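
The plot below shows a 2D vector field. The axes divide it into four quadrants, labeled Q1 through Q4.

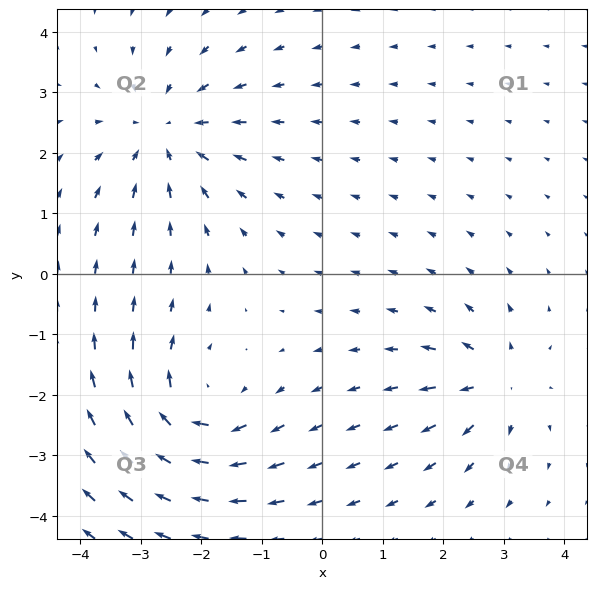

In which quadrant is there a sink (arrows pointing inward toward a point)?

The sink sits at approximately (-2.6, 2.3), which lies in quadrant Q2. The divergence there is about -4, negative as expected for a sink.

Q2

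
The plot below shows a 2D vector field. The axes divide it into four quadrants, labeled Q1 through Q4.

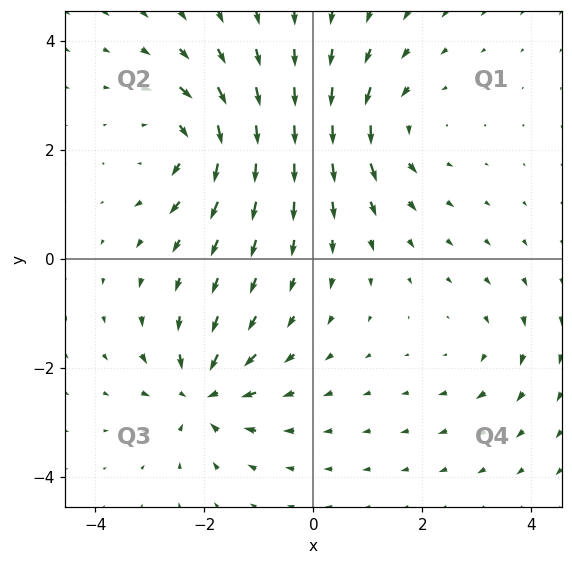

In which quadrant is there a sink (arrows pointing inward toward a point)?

Q3

The sink sits at approximately (-2.0, -2.5), which lies in quadrant Q3. The divergence there is about -6, negative as expected for a sink.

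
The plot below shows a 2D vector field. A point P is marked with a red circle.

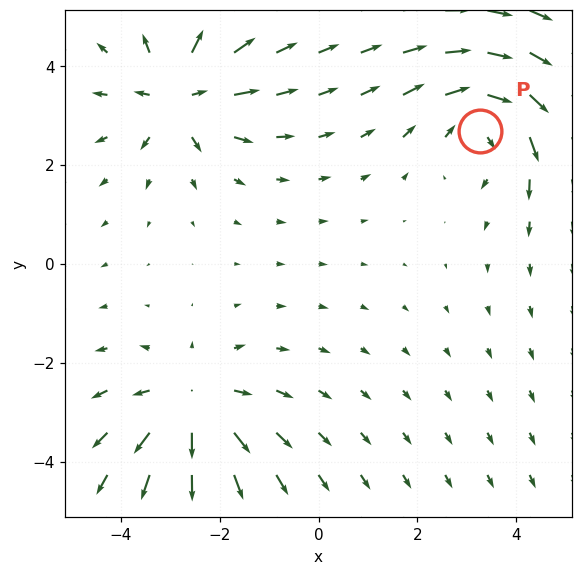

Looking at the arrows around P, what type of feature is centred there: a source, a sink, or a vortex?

At P (3.3, 2.7) the arrows circulate clockwise. Divergence ≈0, curl about -4 — near-zero divergence with nonzero curl is a vortex.

vortex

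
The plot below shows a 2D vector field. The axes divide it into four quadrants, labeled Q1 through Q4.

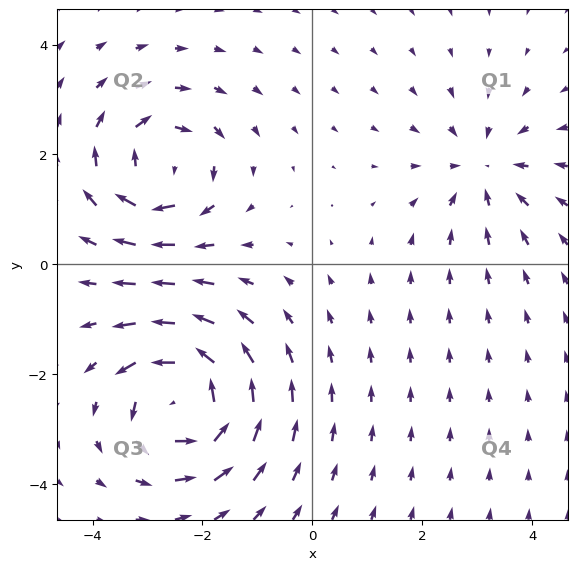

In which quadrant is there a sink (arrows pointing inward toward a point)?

Q1

The sink sits at approximately (3.1, 1.7), which lies in quadrant Q1. The divergence there is about -3, negative as expected for a sink.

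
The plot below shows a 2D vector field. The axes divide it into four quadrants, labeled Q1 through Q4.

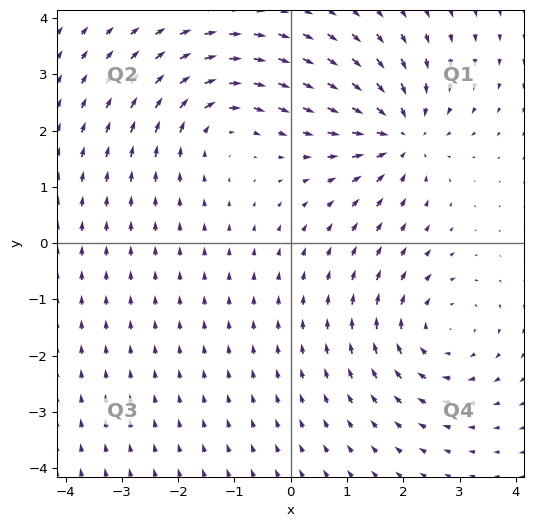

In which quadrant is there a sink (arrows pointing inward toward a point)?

Q1

The sink sits at approximately (2.0, 1.9), which lies in quadrant Q1. The divergence there is about -5, negative as expected for a sink.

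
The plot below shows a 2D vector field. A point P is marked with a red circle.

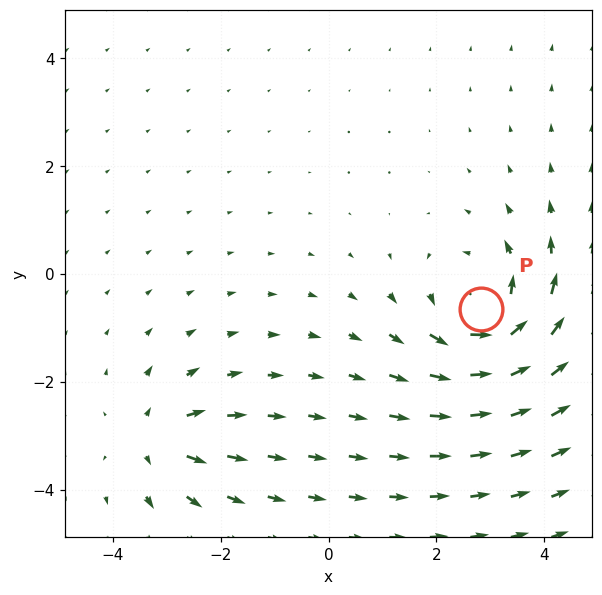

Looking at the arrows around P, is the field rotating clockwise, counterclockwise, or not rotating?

Near P at (2.8, -0.6) the arrows circulate counterclockwise. The curl (z-component) there is about +4; positive curl means counterclockwise rotation.

counterclockwise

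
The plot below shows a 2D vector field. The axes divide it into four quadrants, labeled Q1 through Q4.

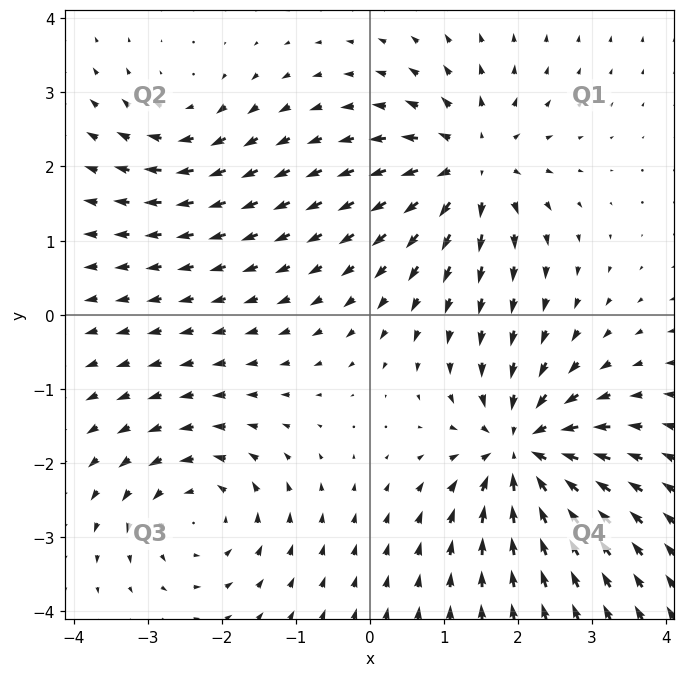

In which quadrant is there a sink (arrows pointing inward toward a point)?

Q4

The sink sits at approximately (2.1, -1.8), which lies in quadrant Q4. The divergence there is about -7, negative as expected for a sink.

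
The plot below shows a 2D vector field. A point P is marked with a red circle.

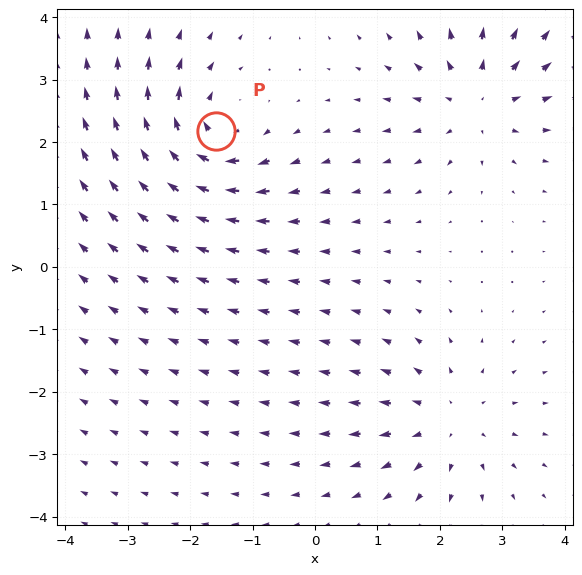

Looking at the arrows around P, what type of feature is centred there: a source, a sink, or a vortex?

At P (-1.6, 2.2) the arrows circulate clockwise. Divergence ≈0, curl about -6 — near-zero divergence with nonzero curl is a vortex.

vortex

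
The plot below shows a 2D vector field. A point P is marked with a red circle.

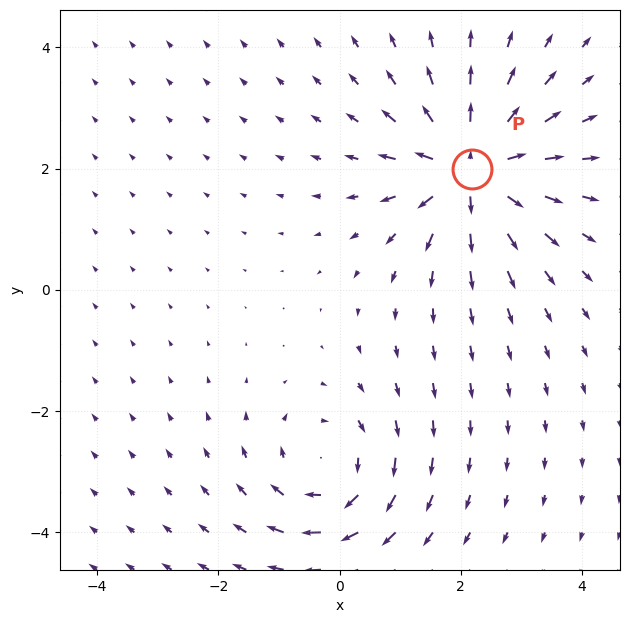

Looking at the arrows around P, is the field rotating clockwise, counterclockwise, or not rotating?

Near P at (2.2, 2.0) the arrows show no circulation. The curl there is ≈0.

not rotating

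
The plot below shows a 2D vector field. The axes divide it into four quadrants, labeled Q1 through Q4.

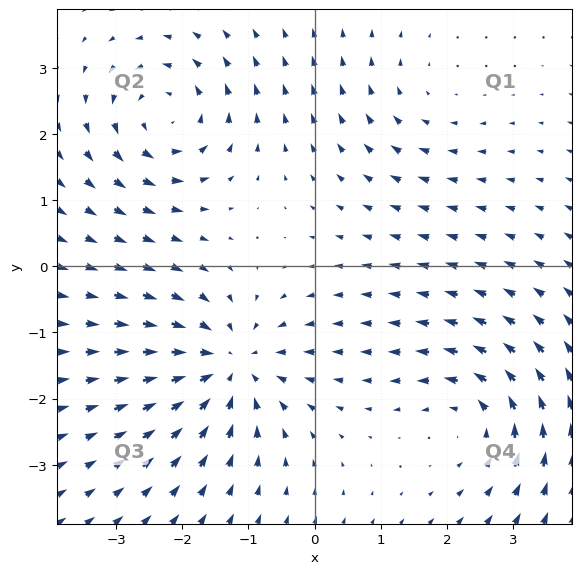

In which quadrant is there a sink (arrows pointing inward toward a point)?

The sink sits at approximately (-1.3, -1.5), which lies in quadrant Q3. The divergence there is about -5, negative as expected for a sink.

Q3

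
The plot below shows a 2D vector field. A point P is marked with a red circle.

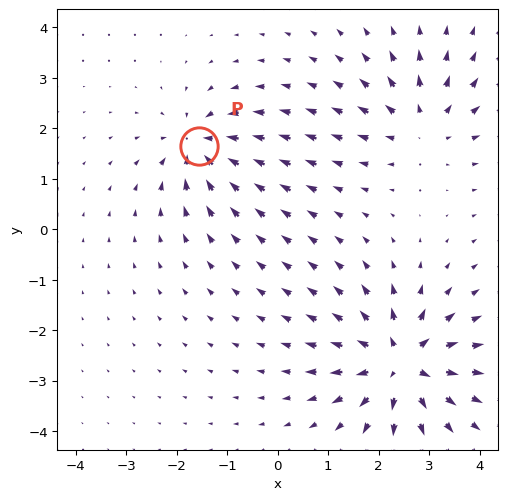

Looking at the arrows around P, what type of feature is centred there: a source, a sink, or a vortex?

At P (-1.5, 1.7) the arrows converge inward. Divergence about -5, curl ≈0 — negative divergence with near-zero curl is a sink.

sink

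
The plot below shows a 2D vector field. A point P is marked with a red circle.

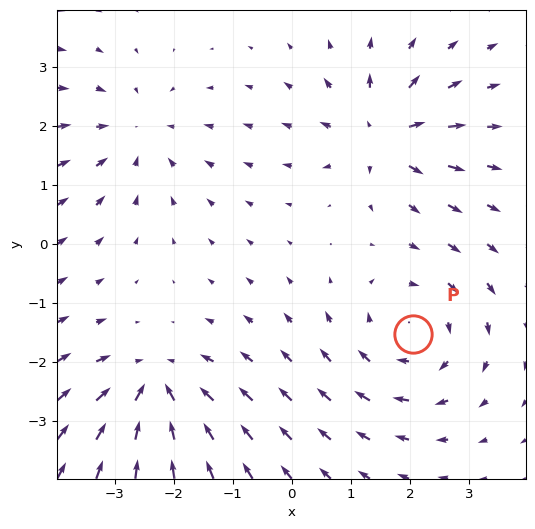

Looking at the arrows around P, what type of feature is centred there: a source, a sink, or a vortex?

At P (2.1, -1.5) the arrows circulate clockwise. Divergence ≈0, curl about -4 — near-zero divergence with nonzero curl is a vortex.

vortex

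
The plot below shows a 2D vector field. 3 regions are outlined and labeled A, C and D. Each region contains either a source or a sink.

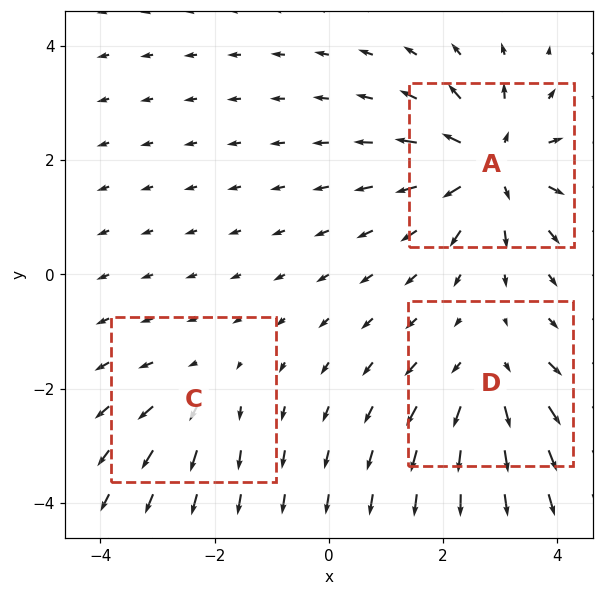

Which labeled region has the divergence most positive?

A

Divergence at each region's feature centre — A: about +5, C: about +2, D: about +3. Region A is most positive.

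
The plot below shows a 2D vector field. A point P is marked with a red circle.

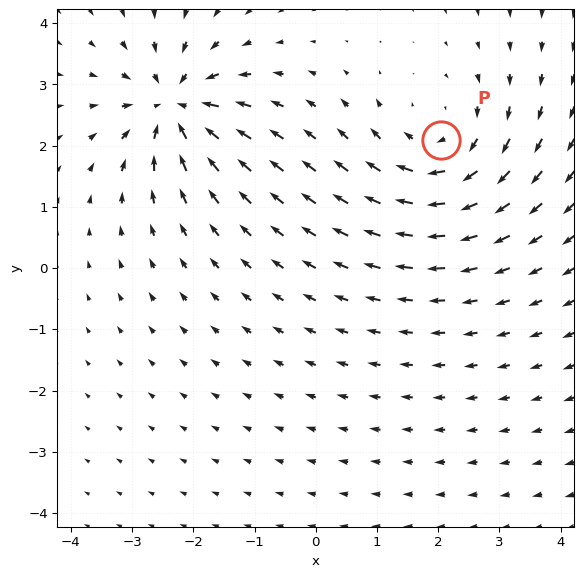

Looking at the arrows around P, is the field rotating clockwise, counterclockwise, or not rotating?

Near P at (2.0, 2.1) the arrows circulate clockwise. The curl (z-component) there is about -4; negative curl means clockwise rotation.

clockwise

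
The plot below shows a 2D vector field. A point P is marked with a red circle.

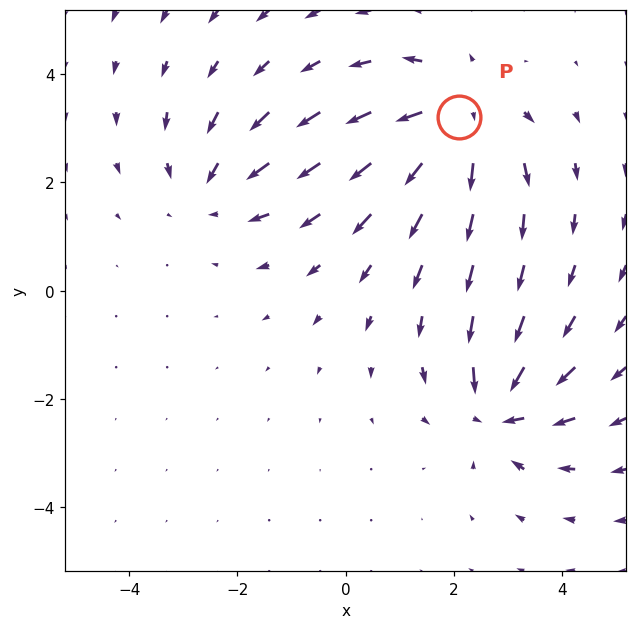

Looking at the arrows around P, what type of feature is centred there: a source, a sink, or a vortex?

source

At P (2.1, 3.2) the arrows spread outward. Divergence about +4, curl ≈0 — positive divergence with near-zero curl is a source.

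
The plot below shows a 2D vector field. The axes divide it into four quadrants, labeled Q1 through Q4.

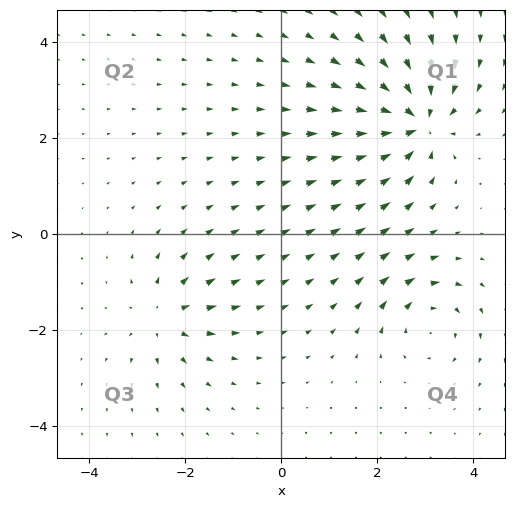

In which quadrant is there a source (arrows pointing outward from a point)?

The source sits at approximately (-2.4, -1.7), which lies in quadrant Q3. The divergence there is about +4, positive as expected for a source.

Q3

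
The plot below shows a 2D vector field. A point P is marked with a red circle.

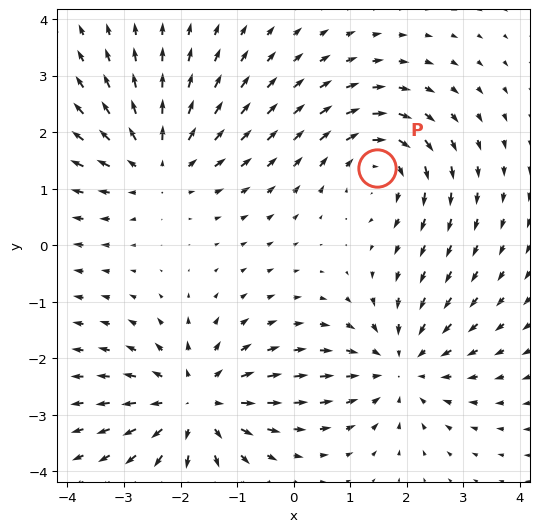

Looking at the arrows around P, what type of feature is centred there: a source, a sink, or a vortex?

vortex

At P (1.5, 1.4) the arrows circulate clockwise. Divergence ≈0, curl about -3 — near-zero divergence with nonzero curl is a vortex.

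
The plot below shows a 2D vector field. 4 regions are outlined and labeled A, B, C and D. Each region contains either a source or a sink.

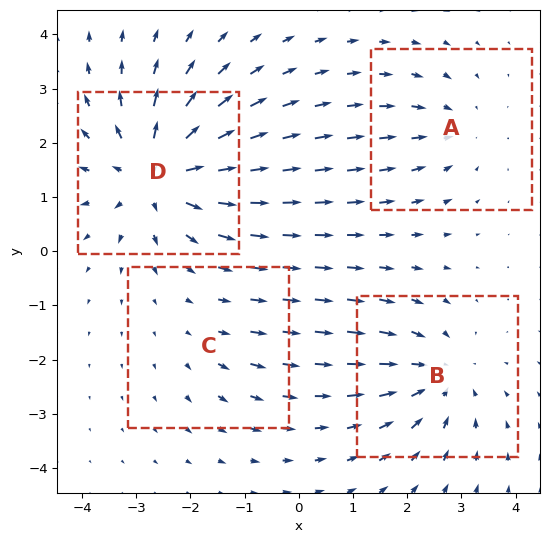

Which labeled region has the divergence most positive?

D

Divergence at each region's feature centre — A: about -3, B: about -5, C: about +2, D: about +7. Region D is most positive.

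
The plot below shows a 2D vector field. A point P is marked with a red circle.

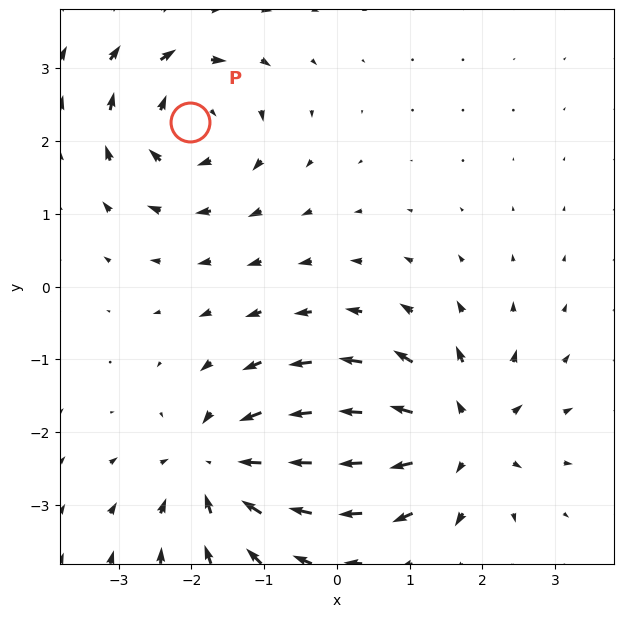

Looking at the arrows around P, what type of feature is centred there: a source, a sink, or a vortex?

At P (-2.0, 2.3) the arrows circulate clockwise. Divergence ≈0, curl about -5 — near-zero divergence with nonzero curl is a vortex.

vortex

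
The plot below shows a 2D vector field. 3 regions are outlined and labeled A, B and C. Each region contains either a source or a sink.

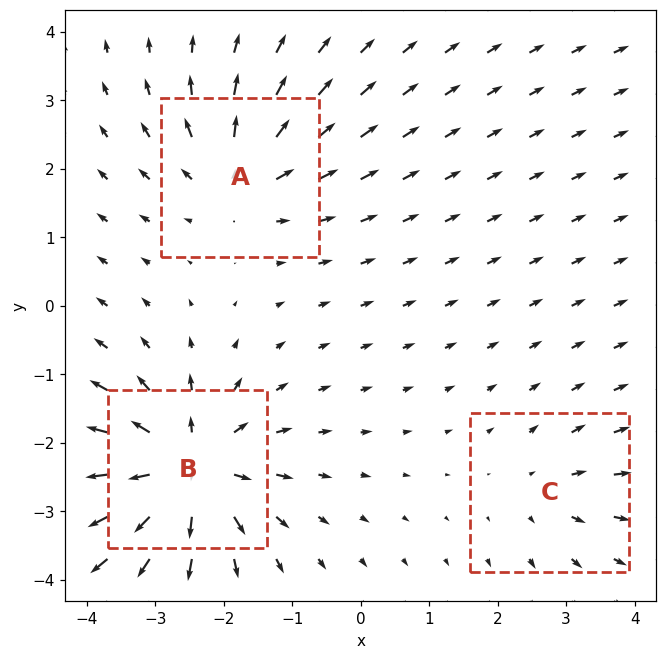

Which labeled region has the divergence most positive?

B

Divergence at each region's feature centre — A: about +4, B: about +7, C: about +2. Region B is most positive.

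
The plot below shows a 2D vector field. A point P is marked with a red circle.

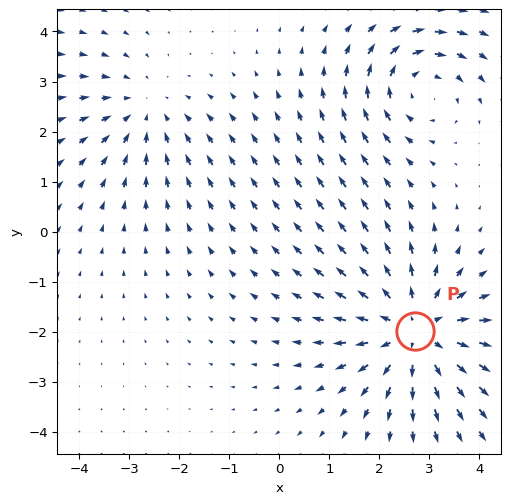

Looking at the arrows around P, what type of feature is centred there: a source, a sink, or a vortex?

At P (2.7, -2.0) the arrows spread outward. Divergence about +4, curl ≈0 — positive divergence with near-zero curl is a source.

source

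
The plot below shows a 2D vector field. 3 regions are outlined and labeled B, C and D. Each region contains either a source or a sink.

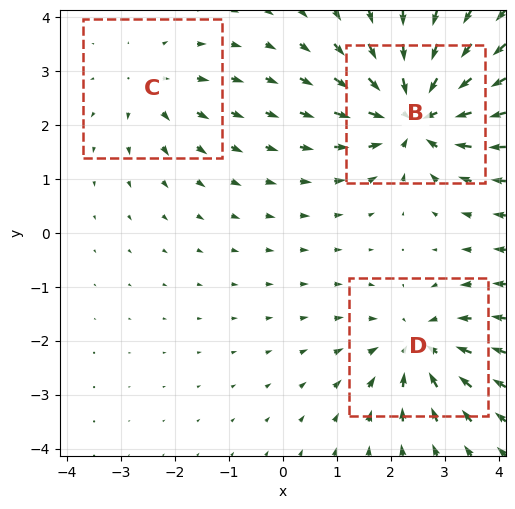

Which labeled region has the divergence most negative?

Divergence at each region's feature centre — B: about -5, C: about +2, D: about -4. Region B is most negative.

B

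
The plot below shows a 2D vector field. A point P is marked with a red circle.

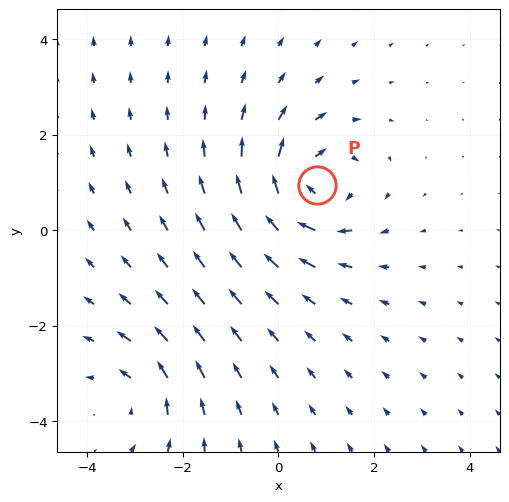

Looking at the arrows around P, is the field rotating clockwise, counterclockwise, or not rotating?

clockwise

Near P at (0.8, 1.0) the arrows circulate clockwise. The curl (z-component) there is about -5; negative curl means clockwise rotation.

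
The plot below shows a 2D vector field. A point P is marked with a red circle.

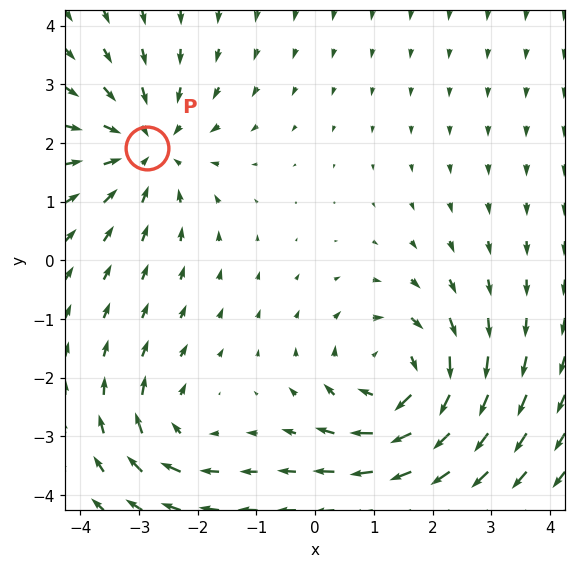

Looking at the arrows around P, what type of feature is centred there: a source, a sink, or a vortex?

sink

At P (-2.9, 1.9) the arrows converge inward. Divergence about -4, curl ≈0 — negative divergence with near-zero curl is a sink.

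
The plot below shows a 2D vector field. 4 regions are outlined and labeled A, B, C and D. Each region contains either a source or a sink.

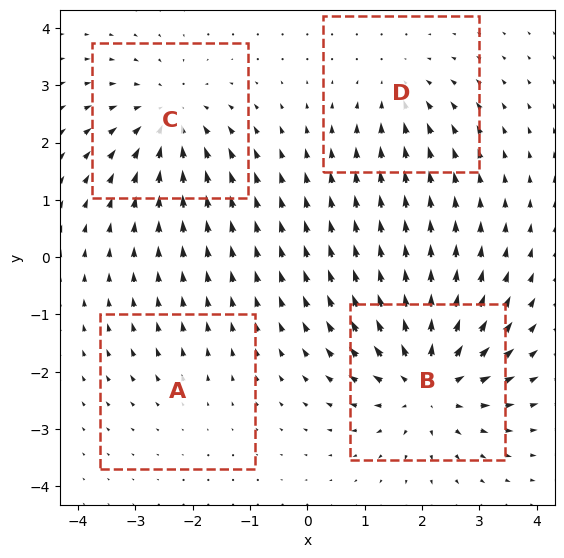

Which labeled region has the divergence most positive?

Divergence at each region's feature centre — A: about +2, B: about +7, C: about -5, D: about -3. Region B is most positive.

B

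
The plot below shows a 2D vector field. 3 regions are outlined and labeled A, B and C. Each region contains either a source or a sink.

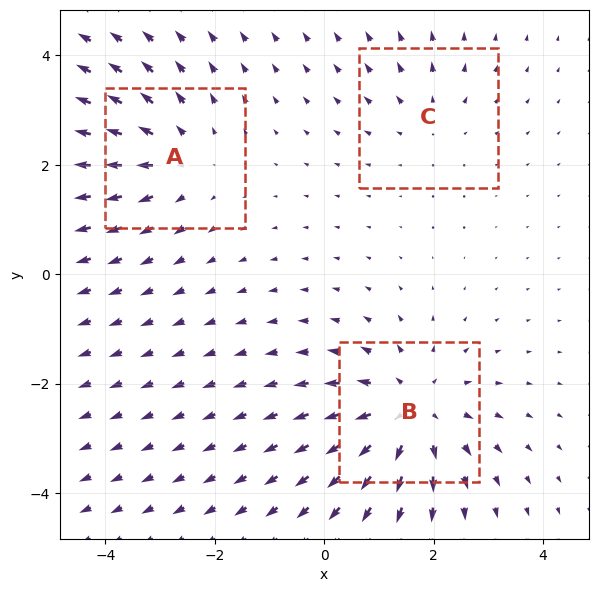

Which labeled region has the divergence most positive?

B

Divergence at each region's feature centre — A: about +3, B: about +4, C: about +2. Region B is most positive.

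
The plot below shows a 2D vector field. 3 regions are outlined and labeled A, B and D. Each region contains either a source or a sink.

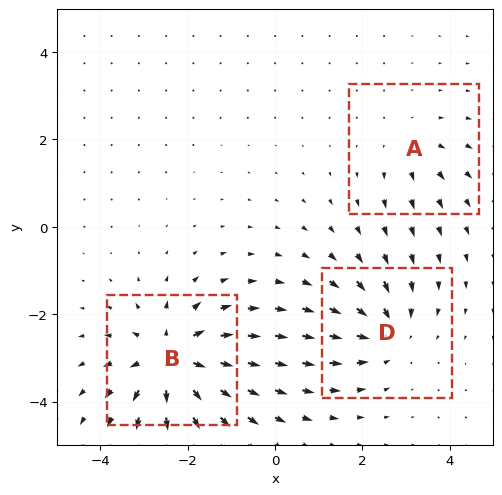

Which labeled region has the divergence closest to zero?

Divergence at each region's feature centre — A: about +2, B: about +6, D: about -4. Region A is closest to zero.

A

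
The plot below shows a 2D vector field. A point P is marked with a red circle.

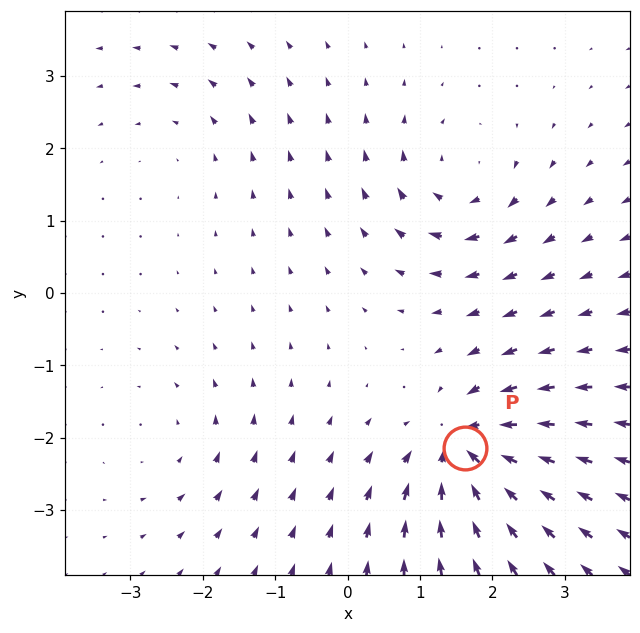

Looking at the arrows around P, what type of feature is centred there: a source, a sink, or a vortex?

At P (1.6, -2.1) the arrows converge inward. Divergence about -7, curl ≈0 — negative divergence with near-zero curl is a sink.

sink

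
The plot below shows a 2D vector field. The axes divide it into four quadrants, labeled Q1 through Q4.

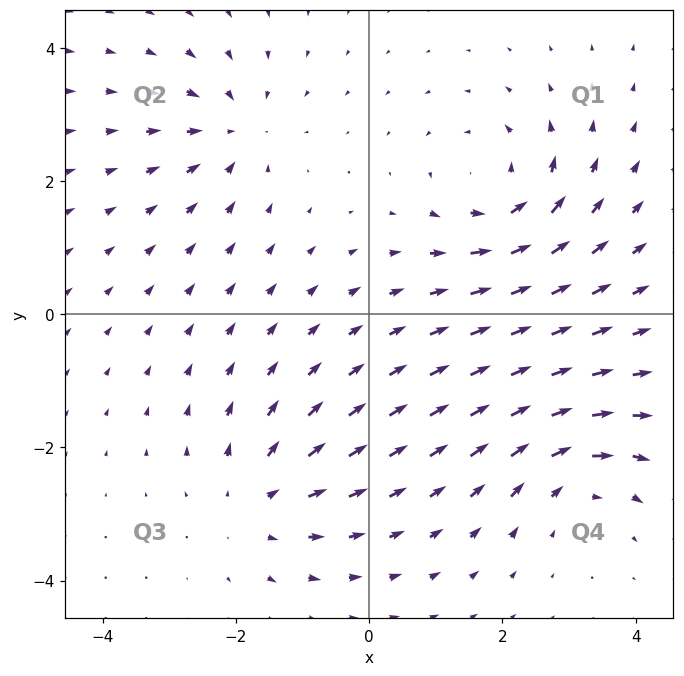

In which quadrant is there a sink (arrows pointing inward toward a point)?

The sink sits at approximately (-2.0, 2.8), which lies in quadrant Q2. The divergence there is about -4, negative as expected for a sink.

Q2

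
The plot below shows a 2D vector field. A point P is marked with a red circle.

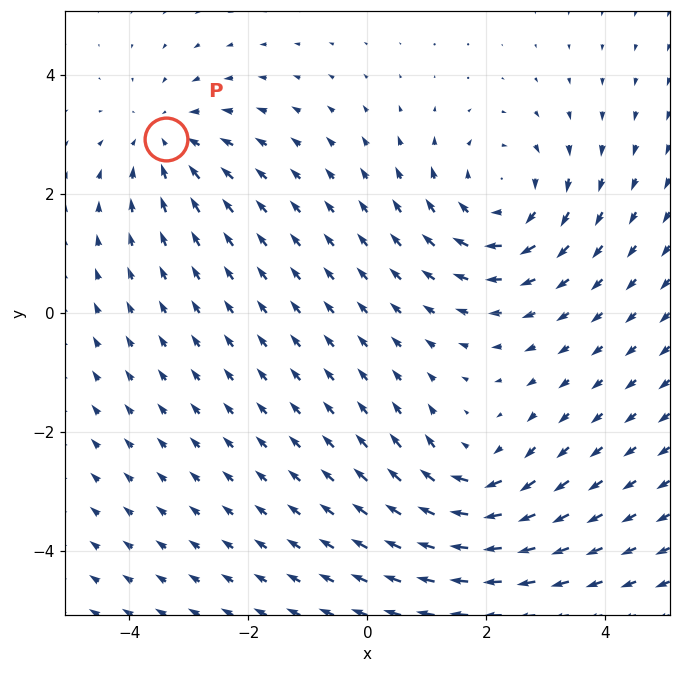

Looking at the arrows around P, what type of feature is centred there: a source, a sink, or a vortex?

At P (-3.4, 2.9) the arrows converge inward. Divergence about -3, curl ≈0 — negative divergence with near-zero curl is a sink.

sink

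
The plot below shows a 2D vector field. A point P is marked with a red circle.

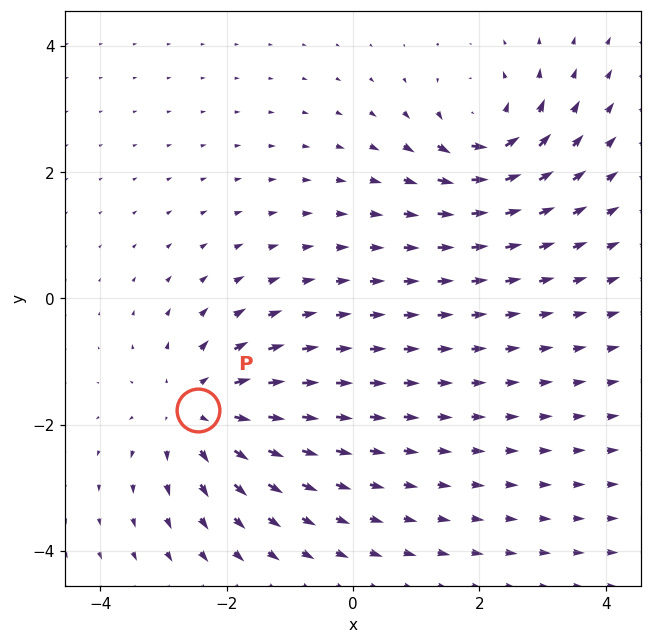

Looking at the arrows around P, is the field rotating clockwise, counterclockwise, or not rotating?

not rotating

Near P at (-2.5, -1.8) the arrows show no circulation. The curl there is ≈0.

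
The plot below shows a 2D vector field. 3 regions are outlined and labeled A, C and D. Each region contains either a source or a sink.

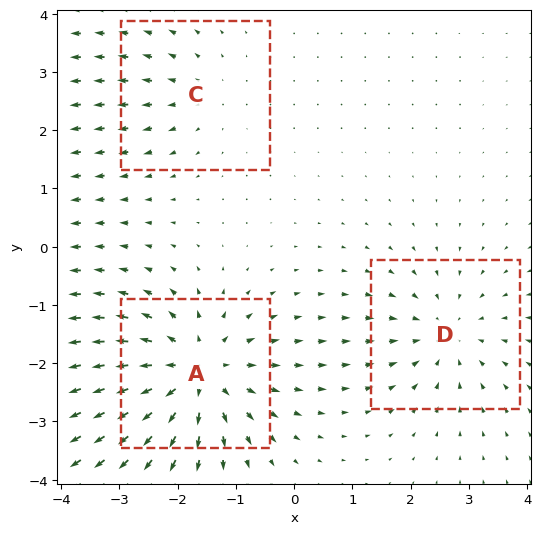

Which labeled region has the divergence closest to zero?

C

Divergence at each region's feature centre — A: about +5, C: about +2, D: about -3. Region C is closest to zero.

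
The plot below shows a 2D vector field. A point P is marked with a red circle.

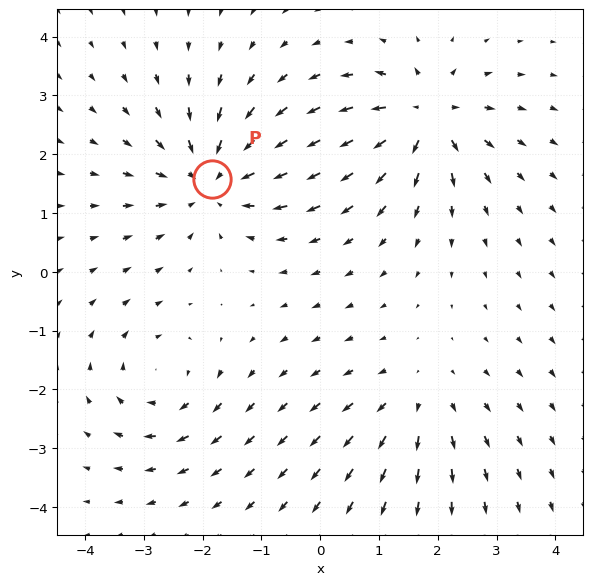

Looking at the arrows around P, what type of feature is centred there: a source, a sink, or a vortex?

At P (-1.8, 1.6) the arrows converge inward. Divergence about -5, curl ≈0 — negative divergence with near-zero curl is a sink.

sink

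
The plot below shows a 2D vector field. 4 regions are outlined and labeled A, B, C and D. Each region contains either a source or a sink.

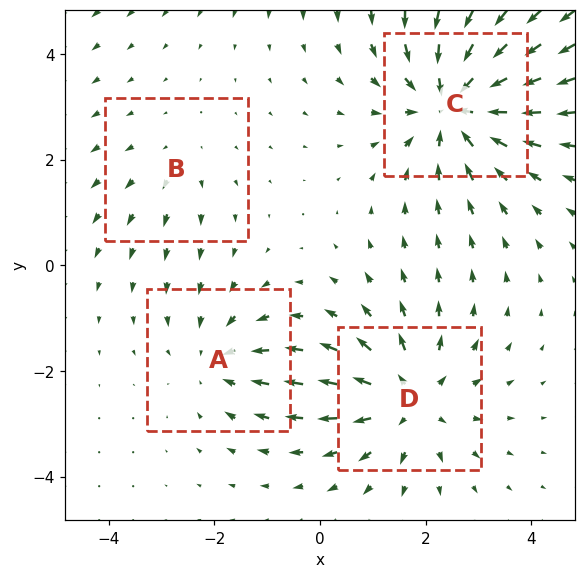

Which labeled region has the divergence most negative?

C

Divergence at each region's feature centre — A: about -3, B: about +2, C: about -6, D: about +4. Region C is most negative.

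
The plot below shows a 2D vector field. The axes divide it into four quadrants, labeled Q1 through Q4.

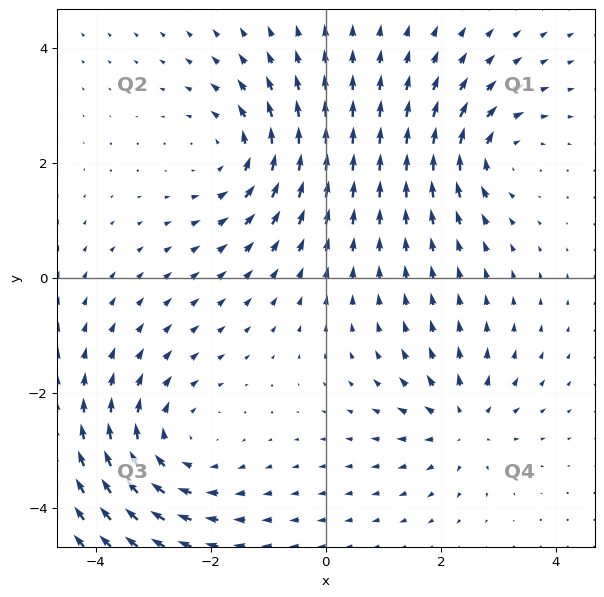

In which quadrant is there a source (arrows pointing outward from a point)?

Q4

The source sits at approximately (2.4, -2.5), which lies in quadrant Q4. The divergence there is about +4, positive as expected for a source.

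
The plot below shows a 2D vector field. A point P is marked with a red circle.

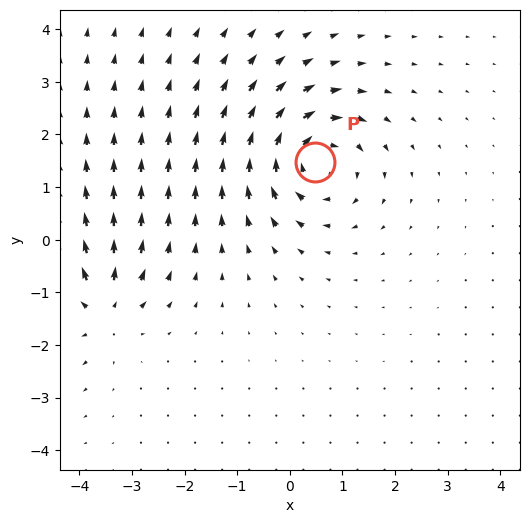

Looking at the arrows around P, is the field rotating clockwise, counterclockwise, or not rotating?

Near P at (0.5, 1.5) the arrows circulate clockwise. The curl (z-component) there is about -5; negative curl means clockwise rotation.

clockwise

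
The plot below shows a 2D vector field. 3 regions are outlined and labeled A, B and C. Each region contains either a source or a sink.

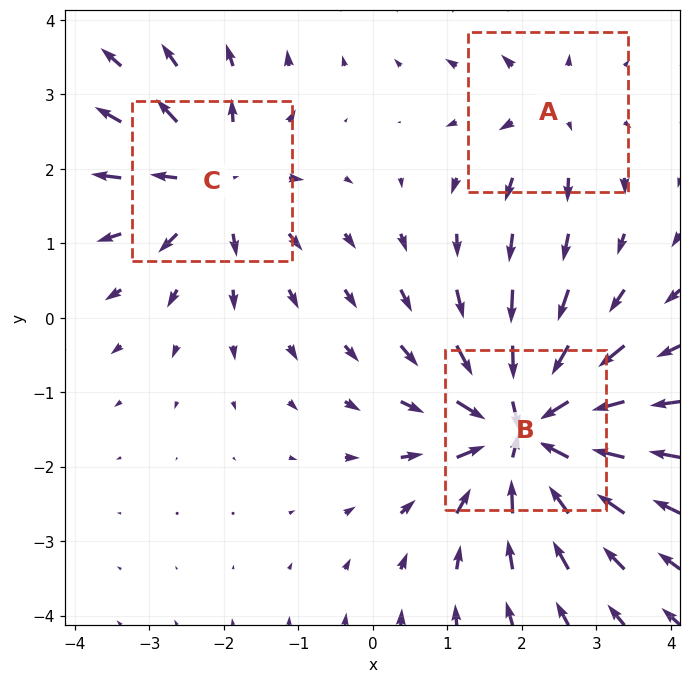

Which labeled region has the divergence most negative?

Divergence at each region's feature centre — A: about +2, B: about -6, C: about +4. Region B is most negative.

B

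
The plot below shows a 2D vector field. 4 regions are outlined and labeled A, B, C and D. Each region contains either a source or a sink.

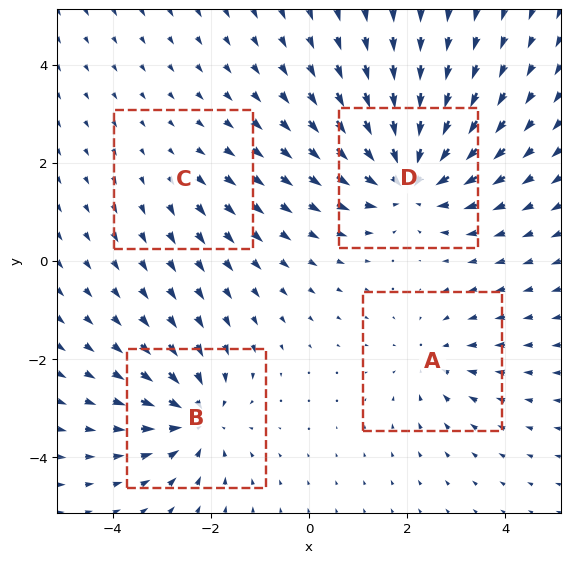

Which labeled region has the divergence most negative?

Divergence at each region's feature centre — A: about -3, B: about -5, C: about +2, D: about -7. Region D is most negative.

D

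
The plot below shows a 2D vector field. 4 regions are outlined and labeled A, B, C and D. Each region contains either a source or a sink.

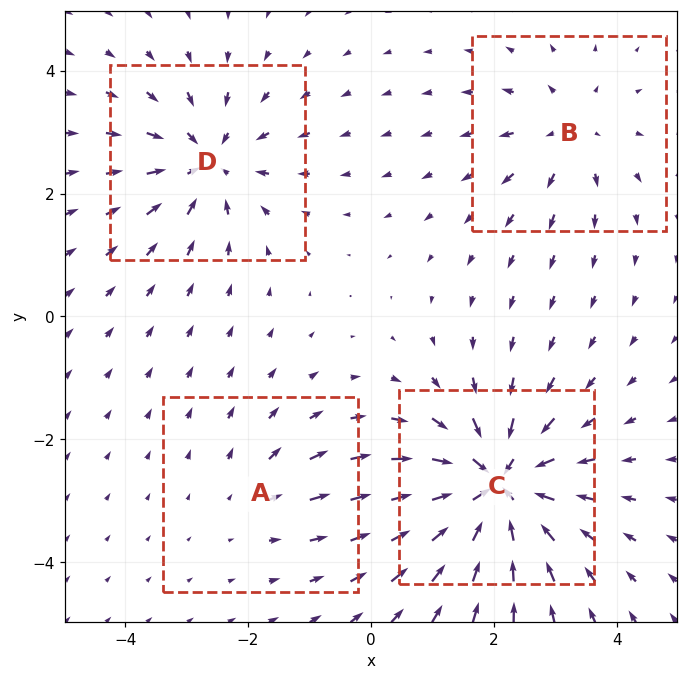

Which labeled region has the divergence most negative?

C

Divergence at each region's feature centre — A: about +2, B: about +4, C: about -7, D: about -5. Region C is most negative.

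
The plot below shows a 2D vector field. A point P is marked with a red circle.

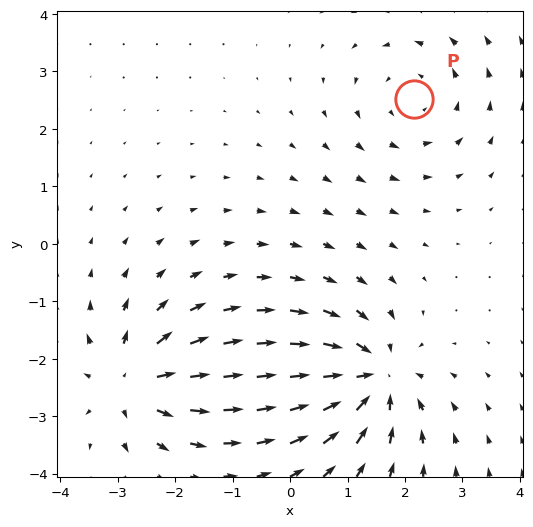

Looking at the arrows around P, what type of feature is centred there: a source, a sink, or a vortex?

vortex

At P (2.2, 2.5) the arrows circulate counterclockwise. Divergence ≈0, curl about +3 — near-zero divergence with nonzero curl is a vortex.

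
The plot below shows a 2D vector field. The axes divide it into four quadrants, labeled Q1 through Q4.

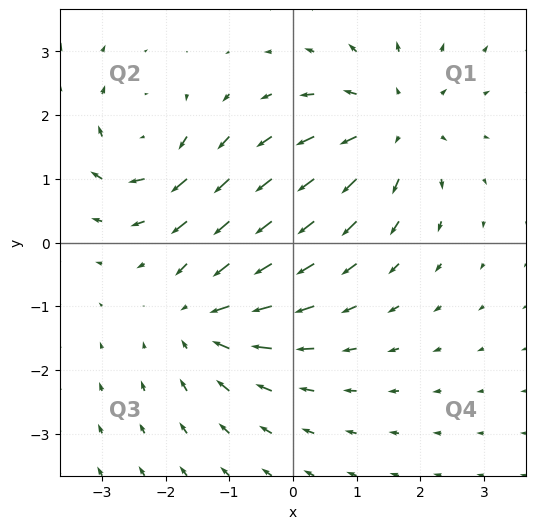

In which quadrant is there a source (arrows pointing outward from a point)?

Q1

The source sits at approximately (1.6, 1.8), which lies in quadrant Q1. The divergence there is about +4, positive as expected for a source.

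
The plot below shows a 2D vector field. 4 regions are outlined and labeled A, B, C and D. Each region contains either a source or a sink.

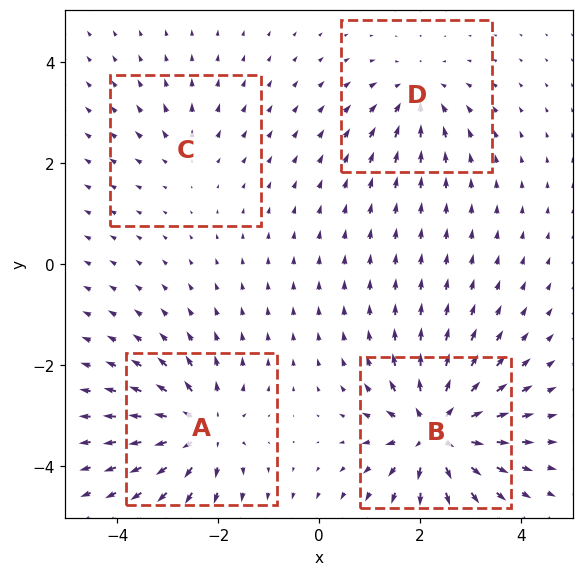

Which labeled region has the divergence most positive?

B

Divergence at each region's feature centre — A: about +6, B: about +8, C: about +3, D: about -4. Region B is most positive.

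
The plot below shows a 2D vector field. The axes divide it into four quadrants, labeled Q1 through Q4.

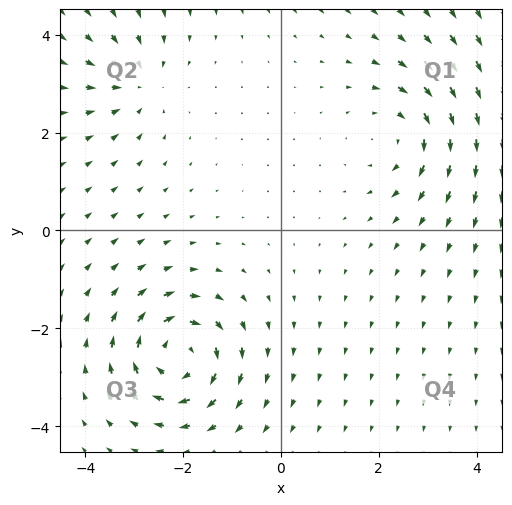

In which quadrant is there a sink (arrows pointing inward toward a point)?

The sink sits at approximately (-2.9, 3.0), which lies in quadrant Q2. The divergence there is about -3, negative as expected for a sink.

Q2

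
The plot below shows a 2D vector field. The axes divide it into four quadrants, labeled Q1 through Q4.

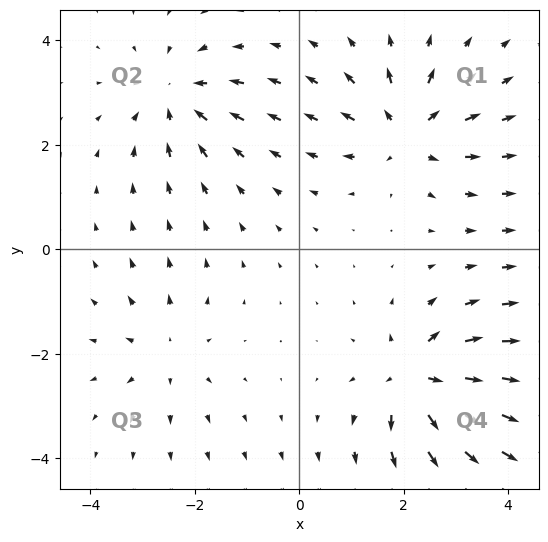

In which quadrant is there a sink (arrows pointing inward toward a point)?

Q2

The sink sits at approximately (-2.4, 2.9), which lies in quadrant Q2. The divergence there is about -4, negative as expected for a sink.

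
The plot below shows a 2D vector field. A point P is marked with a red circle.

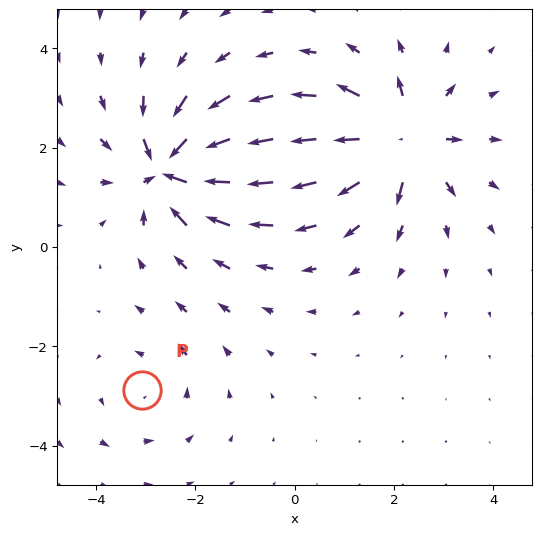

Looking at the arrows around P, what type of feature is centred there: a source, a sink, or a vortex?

vortex

At P (-3.1, -2.9) the arrows circulate counterclockwise. Divergence ≈0, curl about +2 — near-zero divergence with nonzero curl is a vortex.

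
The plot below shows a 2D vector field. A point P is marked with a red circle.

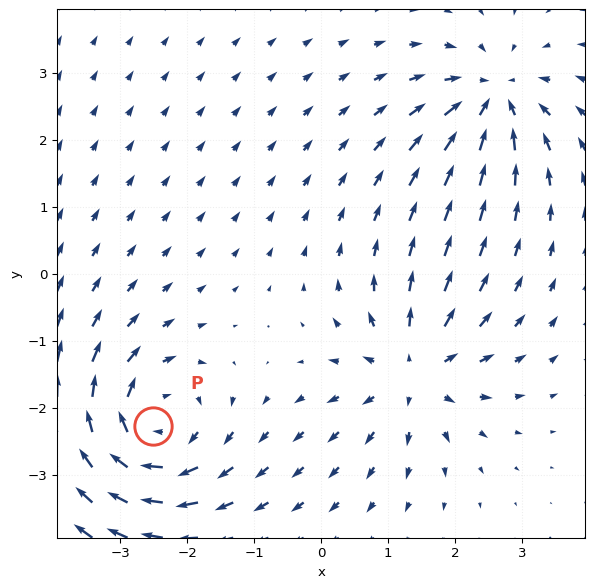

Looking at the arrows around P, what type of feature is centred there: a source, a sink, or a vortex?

At P (-2.5, -2.3) the arrows circulate clockwise. Divergence ≈0, curl about -5 — near-zero divergence with nonzero curl is a vortex.

vortex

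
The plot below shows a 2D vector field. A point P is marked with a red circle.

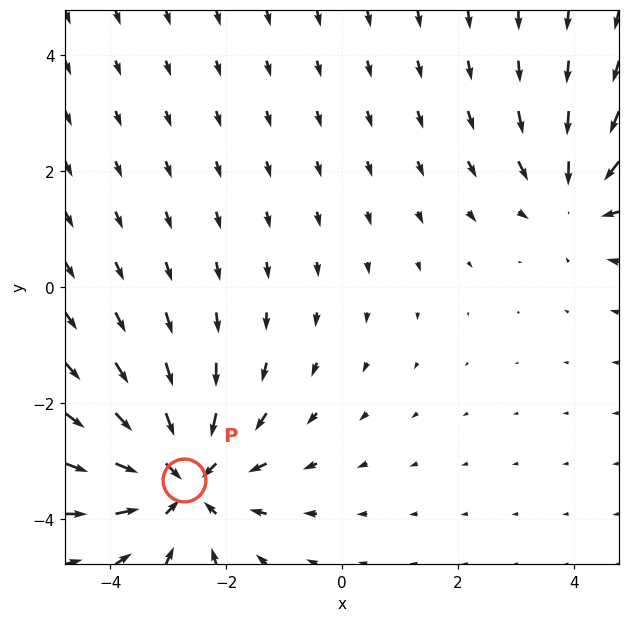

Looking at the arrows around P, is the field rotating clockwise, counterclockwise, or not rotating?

not rotating

Near P at (-2.7, -3.3) the arrows show no circulation. The curl there is ≈0.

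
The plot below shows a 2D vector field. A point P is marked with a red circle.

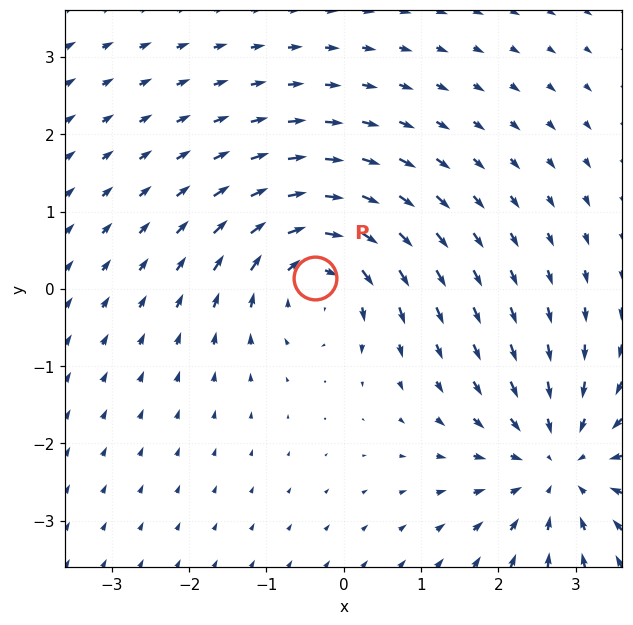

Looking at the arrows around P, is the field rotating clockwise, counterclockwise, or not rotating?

Near P at (-0.4, 0.1) the arrows circulate clockwise. The curl (z-component) there is about -5; negative curl means clockwise rotation.

clockwise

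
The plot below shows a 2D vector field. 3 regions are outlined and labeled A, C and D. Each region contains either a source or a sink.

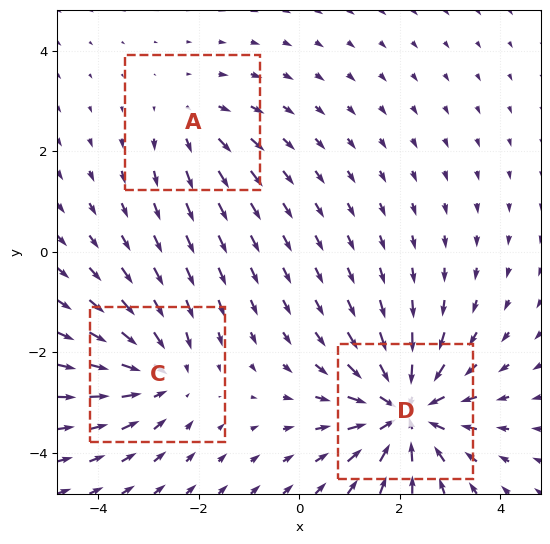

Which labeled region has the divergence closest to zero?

Divergence at each region's feature centre — A: about +2, C: about -3, D: about -5. Region A is closest to zero.

A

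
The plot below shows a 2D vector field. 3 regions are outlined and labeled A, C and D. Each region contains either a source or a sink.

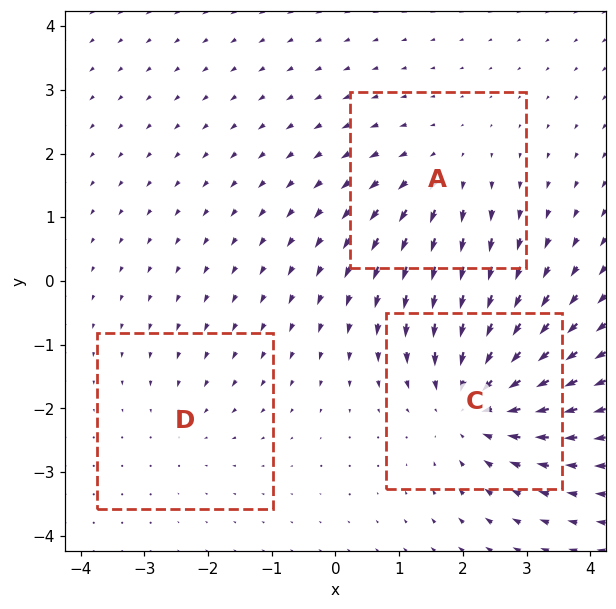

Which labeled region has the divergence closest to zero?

Divergence at each region's feature centre — A: about +3, C: about -4, D: about -2. Region D is closest to zero.

D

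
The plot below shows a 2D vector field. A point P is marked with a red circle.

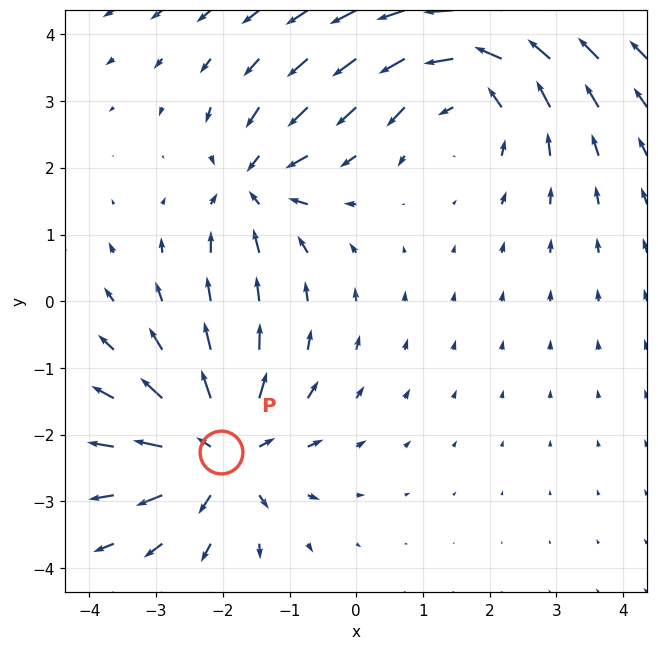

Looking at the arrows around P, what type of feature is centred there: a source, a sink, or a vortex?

source

At P (-2.0, -2.3) the arrows spread outward. Divergence about +5, curl ≈0 — positive divergence with near-zero curl is a source.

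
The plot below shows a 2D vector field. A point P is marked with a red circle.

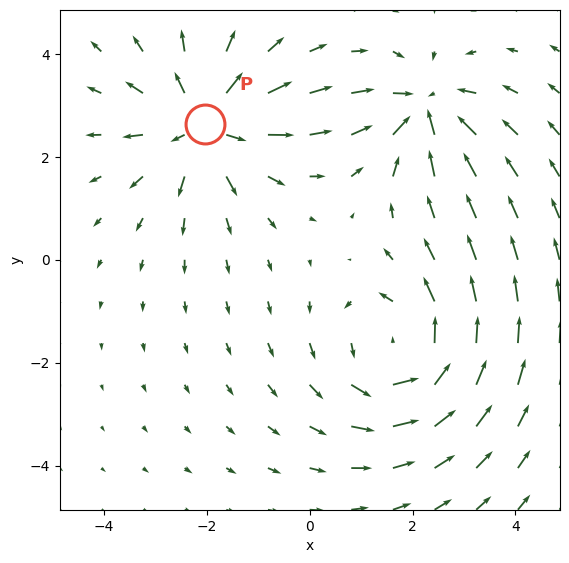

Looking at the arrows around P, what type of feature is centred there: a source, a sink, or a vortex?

At P (-2.0, 2.6) the arrows spread outward. Divergence about +4, curl ≈0 — positive divergence with near-zero curl is a source.

source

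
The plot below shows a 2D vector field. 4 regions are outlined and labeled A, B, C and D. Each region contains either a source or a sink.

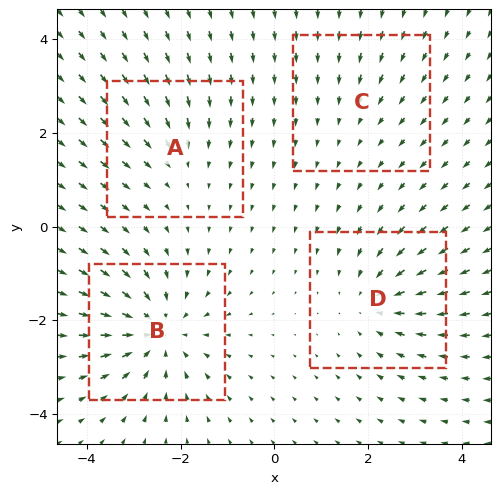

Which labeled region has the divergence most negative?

B

Divergence at each region's feature centre — A: about -3, B: about -6, C: about -2, D: about -4. Region B is most negative.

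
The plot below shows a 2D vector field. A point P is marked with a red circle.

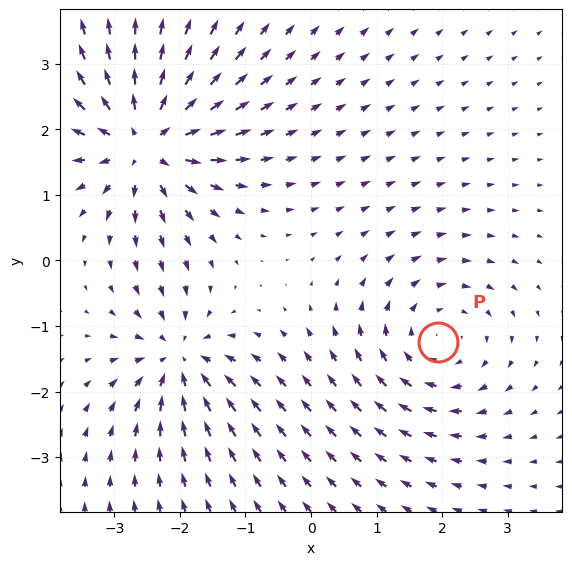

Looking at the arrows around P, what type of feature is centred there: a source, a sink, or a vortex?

vortex

At P (1.9, -1.2) the arrows circulate clockwise. Divergence ≈0, curl about -3 — near-zero divergence with nonzero curl is a vortex.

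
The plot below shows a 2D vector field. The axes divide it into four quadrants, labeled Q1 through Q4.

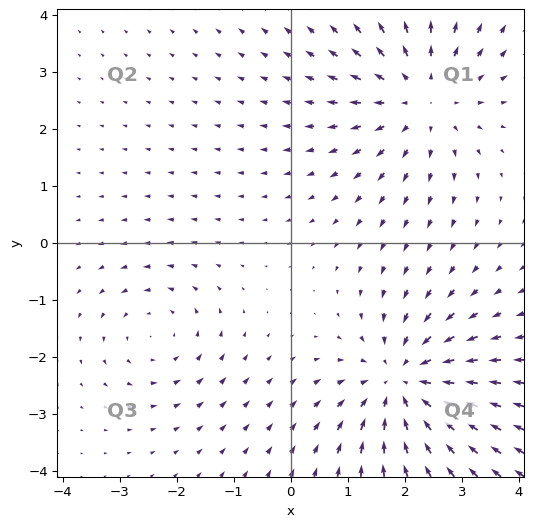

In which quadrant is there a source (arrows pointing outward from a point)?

Q1

The source sits at approximately (2.3, 2.6), which lies in quadrant Q1. The divergence there is about +4, positive as expected for a source.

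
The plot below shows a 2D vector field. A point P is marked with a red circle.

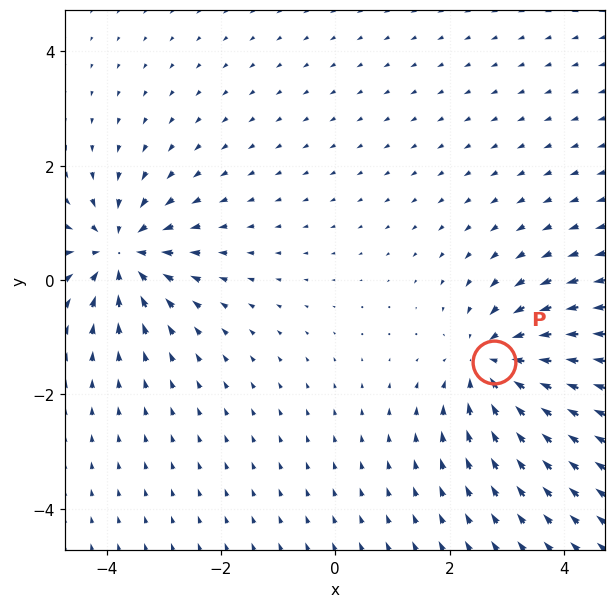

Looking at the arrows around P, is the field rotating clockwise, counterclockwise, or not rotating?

not rotating

Near P at (2.8, -1.4) the arrows show no circulation. The curl there is ≈0.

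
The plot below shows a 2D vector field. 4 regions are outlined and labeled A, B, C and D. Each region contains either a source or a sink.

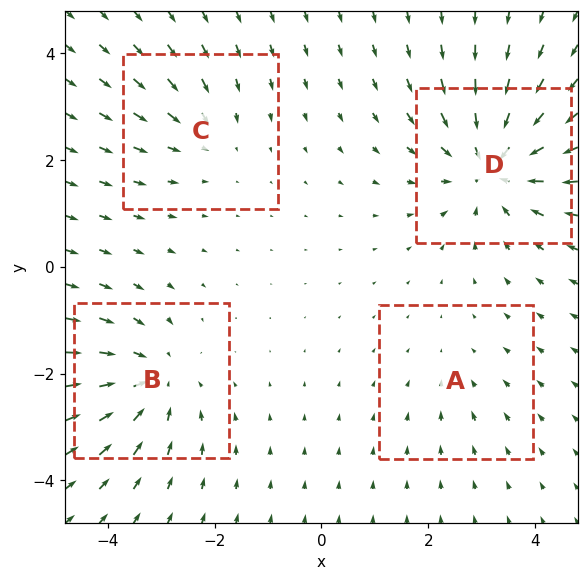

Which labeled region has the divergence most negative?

D

Divergence at each region's feature centre — A: about -2, B: about -5, C: about -3, D: about -6. Region D is most negative.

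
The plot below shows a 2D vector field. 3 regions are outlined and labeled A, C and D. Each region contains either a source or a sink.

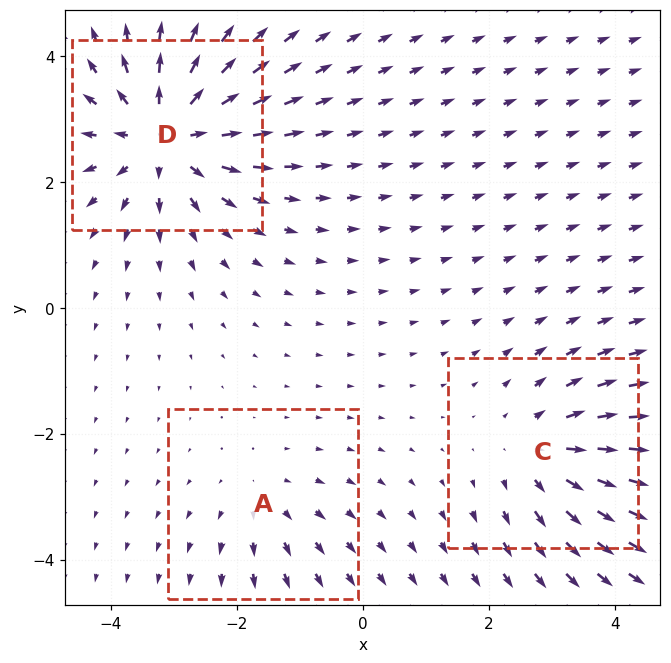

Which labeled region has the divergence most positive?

Divergence at each region's feature centre — A: about +2, C: about +3, D: about +5. Region D is most positive.

D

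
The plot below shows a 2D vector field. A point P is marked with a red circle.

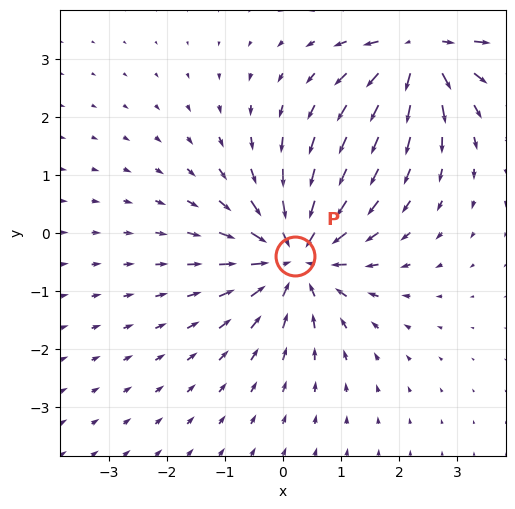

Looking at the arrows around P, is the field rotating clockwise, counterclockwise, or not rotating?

Near P at (0.2, -0.4) the arrows show no circulation. The curl there is ≈0.

not rotating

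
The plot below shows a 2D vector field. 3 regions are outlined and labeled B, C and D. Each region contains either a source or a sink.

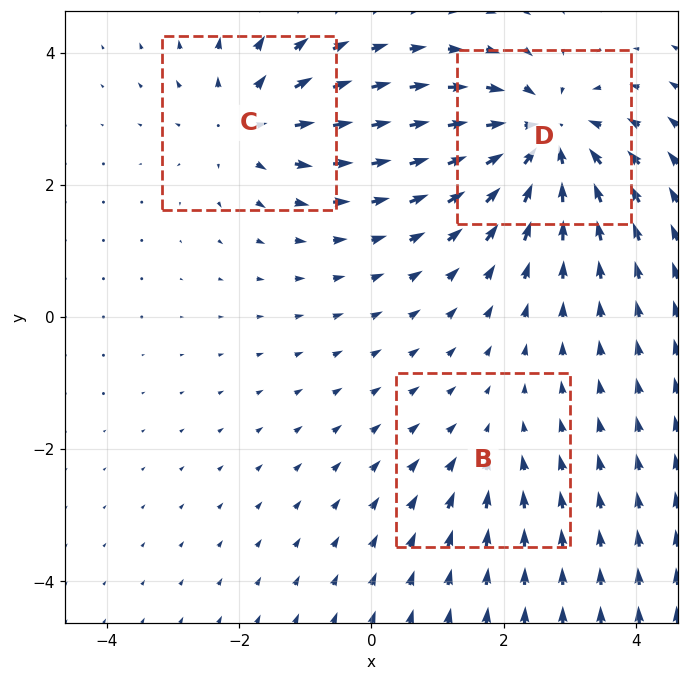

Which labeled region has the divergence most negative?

D

Divergence at each region's feature centre — B: about -2, C: about +3, D: about -5. Region D is most negative.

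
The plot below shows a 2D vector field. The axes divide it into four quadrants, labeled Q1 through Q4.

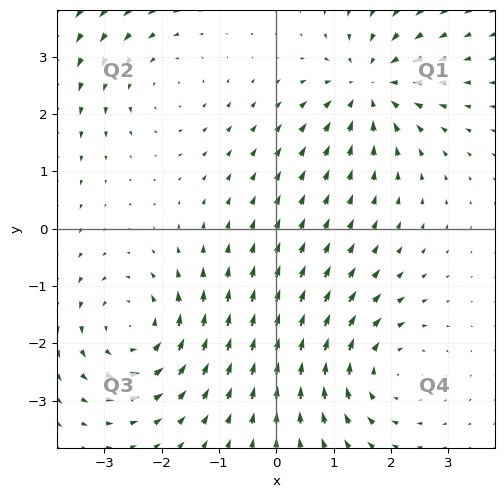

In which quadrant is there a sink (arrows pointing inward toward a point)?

The sink sits at approximately (1.6, 2.5), which lies in quadrant Q1. The divergence there is about -5, negative as expected for a sink.

Q1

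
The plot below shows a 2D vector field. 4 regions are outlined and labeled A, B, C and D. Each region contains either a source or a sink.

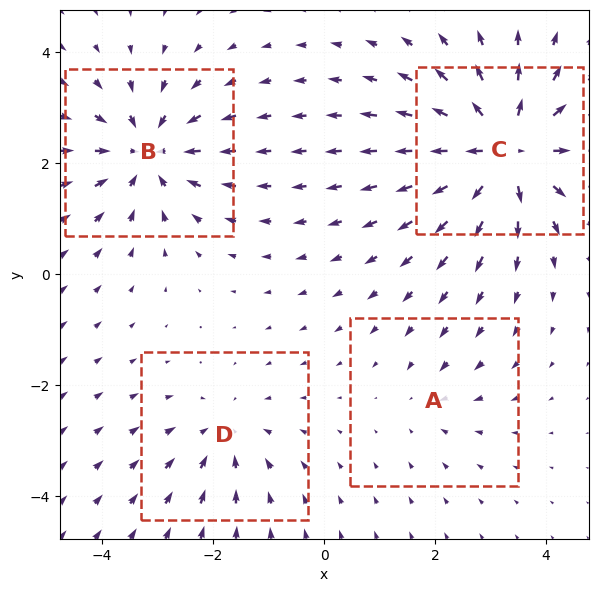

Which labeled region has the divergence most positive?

C

Divergence at each region's feature centre — A: about -2, B: about -5, C: about +7, D: about -3. Region C is most positive.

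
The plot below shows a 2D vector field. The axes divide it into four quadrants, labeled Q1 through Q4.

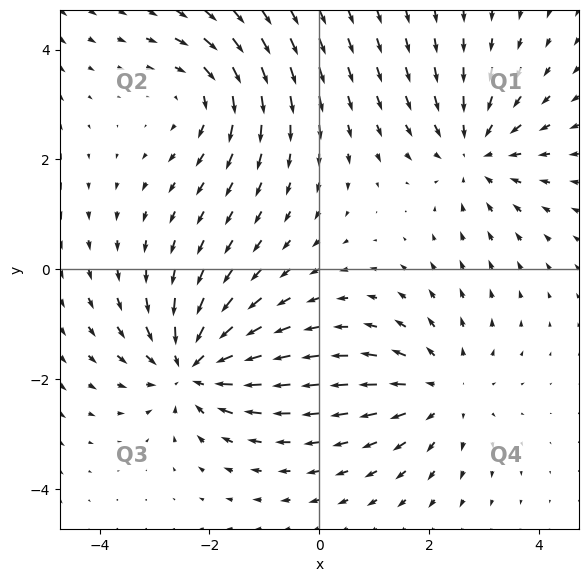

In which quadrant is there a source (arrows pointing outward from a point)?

Q4

The source sits at approximately (2.2, -2.2), which lies in quadrant Q4. The divergence there is about +3, positive as expected for a source.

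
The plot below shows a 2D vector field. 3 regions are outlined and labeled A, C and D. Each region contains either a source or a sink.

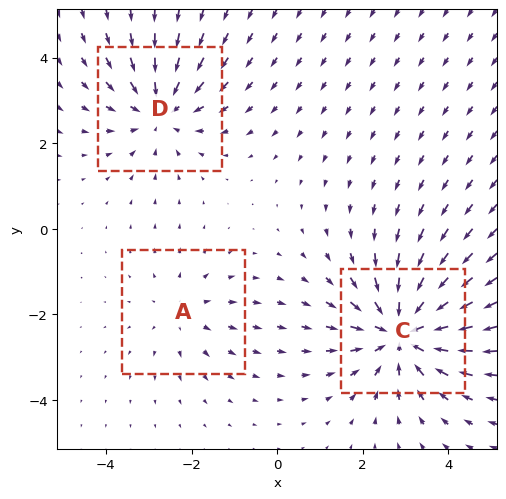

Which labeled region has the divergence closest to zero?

Divergence at each region's feature centre — A: about +2, C: about -5, D: about -3. Region A is closest to zero.

A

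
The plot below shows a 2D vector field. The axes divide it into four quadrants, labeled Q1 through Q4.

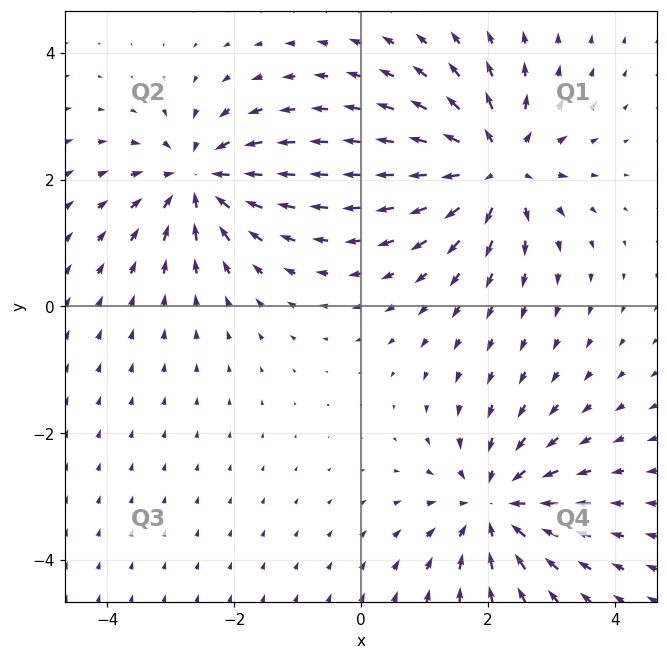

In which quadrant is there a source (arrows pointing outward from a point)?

Q1

The source sits at approximately (2.1, 2.2), which lies in quadrant Q1. The divergence there is about +6, positive as expected for a source.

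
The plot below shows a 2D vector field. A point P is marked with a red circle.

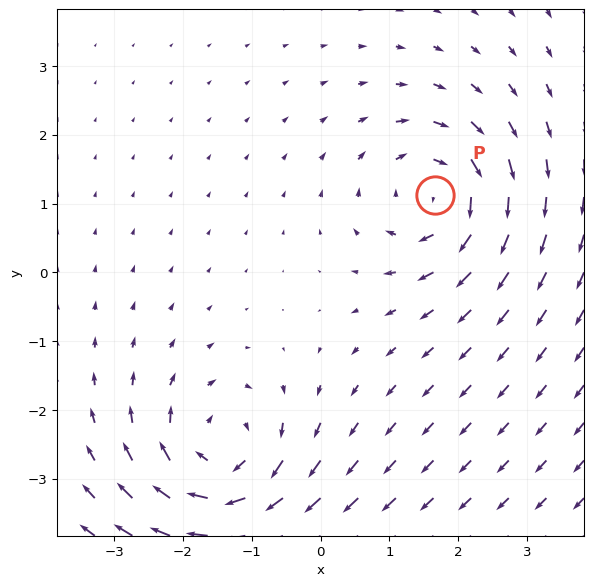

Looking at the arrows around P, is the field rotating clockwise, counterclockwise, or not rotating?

clockwise

Near P at (1.7, 1.1) the arrows circulate clockwise. The curl (z-component) there is about -5; negative curl means clockwise rotation.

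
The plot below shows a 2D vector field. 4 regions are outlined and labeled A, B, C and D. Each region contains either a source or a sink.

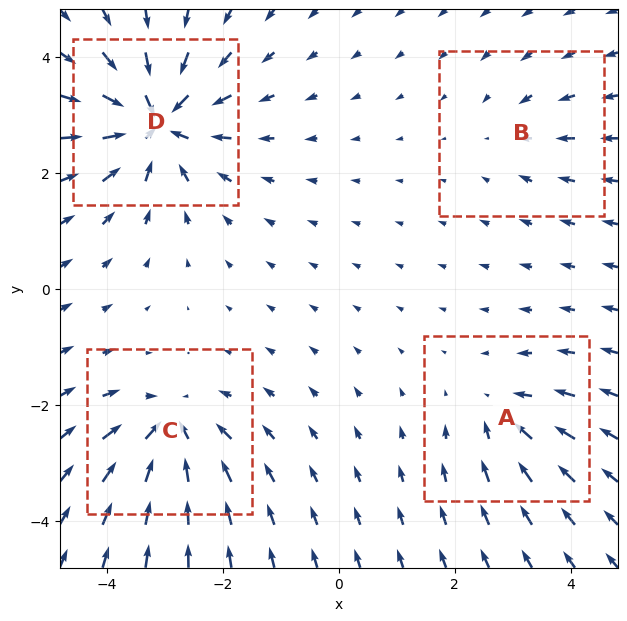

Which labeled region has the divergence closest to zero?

B

Divergence at each region's feature centre — A: about -4, B: about -2, C: about -6, D: about -8. Region B is closest to zero.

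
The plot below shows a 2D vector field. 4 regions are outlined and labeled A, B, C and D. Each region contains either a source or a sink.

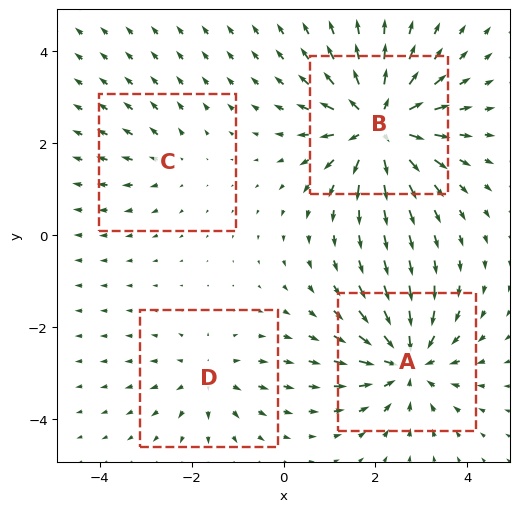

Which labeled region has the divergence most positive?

Divergence at each region's feature centre — A: about -6, B: about +8, C: about +2, D: about +3. Region B is most positive.

B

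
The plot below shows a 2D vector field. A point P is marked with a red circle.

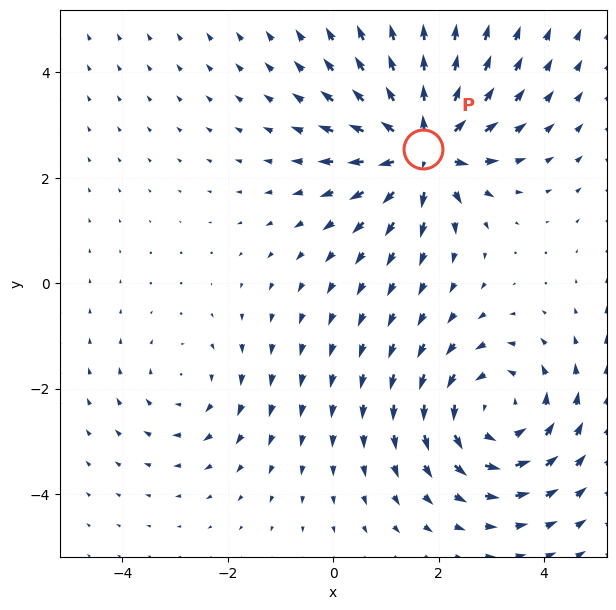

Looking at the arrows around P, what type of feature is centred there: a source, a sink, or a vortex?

At P (1.7, 2.5) the arrows spread outward. Divergence about +7, curl ≈0 — positive divergence with near-zero curl is a source.

source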